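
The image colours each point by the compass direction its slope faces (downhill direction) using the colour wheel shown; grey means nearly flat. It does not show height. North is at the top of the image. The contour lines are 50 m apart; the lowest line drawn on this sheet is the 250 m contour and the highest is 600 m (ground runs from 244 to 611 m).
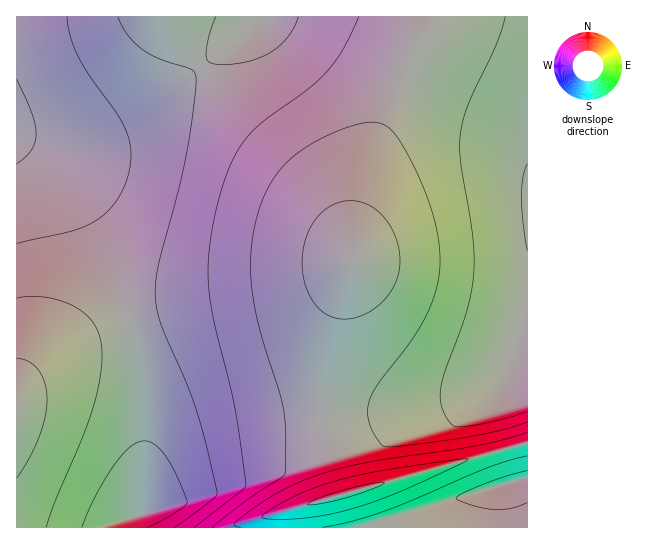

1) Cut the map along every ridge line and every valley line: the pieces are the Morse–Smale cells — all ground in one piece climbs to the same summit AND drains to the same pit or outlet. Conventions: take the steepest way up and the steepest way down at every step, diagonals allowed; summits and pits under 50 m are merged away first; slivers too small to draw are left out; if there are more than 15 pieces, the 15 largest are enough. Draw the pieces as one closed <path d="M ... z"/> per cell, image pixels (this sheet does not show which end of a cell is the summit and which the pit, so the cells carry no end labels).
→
<path d="M423 16l-161 0-69 57-36 27-36 23-23 10-24 7-21 1-36-6-1 6 25 16 20 21 14 19 26 50 28 72 41-11 95-13 41-10 21-8 26-15 2-43 8-40 18-53 38-84 5-19z"/><path d="M527 16l-103 1-5 25-14 27-29 70-17 56-6 39 0 31-17 46-11 48-2 27 0 27 2 4 76-5 56-11 33-14 17-17 12-27 9-30z"/><path d="M353 263l-26 14-30 11-32 7-95 13-42 11 8 26 8 50-1 102 2-16 10-22 10-10 20-10 54-14 85-8-1-31 5-43 8-32z"/><path d="M127 319l-32 12-34 18-19 14-25 27 0 138 96 0 1-4 7-4 20-6 3-41 0-78-8-50z"/><path d="M261 16l-244 0-1 118 23 6 23 1 24-4 21-8 30-16 29-20 67-52z"/><path d="M323 417l-52 4-48 7-38 11-16 8-14 12-6 10-5 18-3 27-20 6-7 4-1 3 168 1 1-16 58-17-11-36z"/><path d="M17 141l0 251 6-10 19-19 19-14 34-18 33-13-27-71-26-50-14-19-20-21z"/><path d="M527 313l-8 30-12 27-12 13-12 8-26 10-36 8-96 8-1 12 5 30 11 35 9-1 178-50z"/><path d="M527 443l-242 68-4 2 0 14 246 1z"/>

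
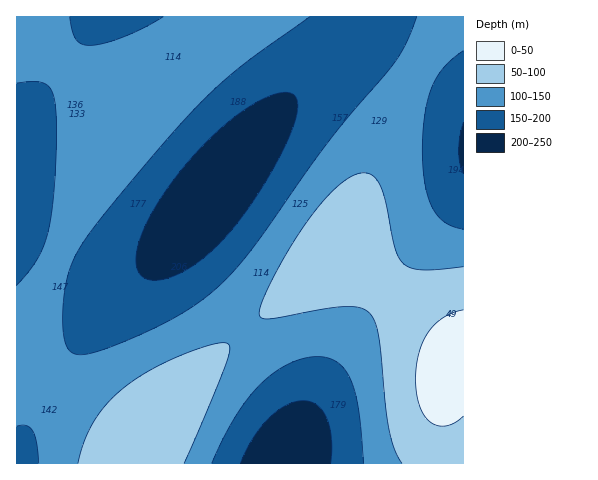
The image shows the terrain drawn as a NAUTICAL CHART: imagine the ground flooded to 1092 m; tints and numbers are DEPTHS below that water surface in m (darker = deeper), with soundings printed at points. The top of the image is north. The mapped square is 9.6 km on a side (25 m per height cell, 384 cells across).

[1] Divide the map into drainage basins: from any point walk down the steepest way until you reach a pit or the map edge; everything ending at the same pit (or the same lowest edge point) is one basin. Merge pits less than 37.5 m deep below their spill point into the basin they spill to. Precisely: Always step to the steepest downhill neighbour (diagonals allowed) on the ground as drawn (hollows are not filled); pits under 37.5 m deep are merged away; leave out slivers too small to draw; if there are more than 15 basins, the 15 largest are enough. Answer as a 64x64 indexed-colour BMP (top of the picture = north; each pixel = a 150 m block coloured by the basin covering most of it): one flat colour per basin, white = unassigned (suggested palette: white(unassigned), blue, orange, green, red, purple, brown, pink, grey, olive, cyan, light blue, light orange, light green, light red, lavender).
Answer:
<image width="64" height="64" href="data:image/bmp;base64,Qk12CAAAAAAAAHYAAAAoAAAAQAAAAEAAAAABAAQAAAAAAAAIAAATCwAAEwsAABAAAAAAAAAA////ALR3HwAOf/8ALKAsACgn1gC9Z5QAS1aMAMJ34wB/f38AIr28AM++FwDox64AeLv/AIrfmACWmP8A1bDFABEREREREREREiIiIiIiIiIiIiIiIiIiIiIiIiIiIiIiERERERERERESIiIiIiIiIiIiIiIiIiIiIiIiIiIiIiIREREREREREREiIiIiIiIiIiIiIiIiIiIiIiIiIiIiIhERERERERERESIiIiIiIiIiIiIiIiIiIiIiIiIiIiIiEREREREREREREiIiIiIiIiIiIiIiIiIiIiIiIiIiIiIRERERERERERERIiIiIiIiIiIiIiIiIiIiIiIiIiIiIhEREREREREREREiIiIiIiIiIiIiIiIiIiIiIiIiIiIiERERERERERERERIiIiIiIiIiIiIiIiIiIiIiIiIiIiIRERERERERERERESIiIiIiIiIiIiIiIiIiIiIiIiIiIhEREREREREREREREiIiIiIiIiIiIiIiIiIiIiIiIiIiERERERERERERERERIiIiIiIiIiIiIiIiIiIiIiIiIiIRERERERERERERERESIiIiIiIiIiIiIiIiIiIiIiIiIhEREREREREREREREREiIiIiIiIiIiIiIiIiIiIiIiIiERERERERERERERERERIiIiIiIiIiIiIiIiIiIiIiIiIRERERERERERERERERESIiIiIiIiIiIiIiIiIiIiIiIhEREREREREREREREREREiIiIiIiIiIiIiIiIiIiIiIjERERERERERERERERERERIiIiIiIiIiIiIiIiIiIiIjMRERERERERERERERERERESIiIiIiIiIiIiIiIiIiIiMxEREREREREREREREREREREiIiIiIiIiIiIiIiIiIiMzERERERERERERERERERERERIiIiIiIiIiIiIiIiIiMzNBERERERERERERERERERERESIiIiIiIiIiIiIiIiMzM0QRERERERERERERERERERERESIiIiIiIiIiIiIjMzMzRBEREREREREREREREREREREREiIiIiIiIiIiIjMzMzNEQRERERERERERERERERERERERIiIiIiIiIiIjMzMzM0RBERERERERERERERERERERERESIiIiIiIiIjMzMzMzREQREREREREREREREREREREREREiIiIiIiIzMzMzMzNERBERERERERERERERERERERERERIiIiIiIzMzMzMzM0REQRERERERERERERERERERERERERIiIiIzMzMzMzMzRERBERERERERERERERERERERERERESIiIzMzMzMzMzNEREQREREREREREREREREREREREREREiMzMzMzMzMzM0RERBERERERERERERERERERERERERERMzMzMzMzMzMzREREQREREREREREREREREREREREREREzMzMzMzMzMzNERERBERERERERERERERERERERERERERMzMzMzMzMzM0REREEREREREREREREREREREREREREREzMzMzMzMzMzRERERBERERERERERERERERERERERERERMzMzMzMzMzNEREREEREREREREREREREREREREREREREzMzMzMzMzM0RERERBERERERERERERERERERERERERERMzMzMzMzMzREREREEREREREREREREREREREREREREREzMzMzMzMzNERERERBERERERERERERERERERERERERETMzMzMzMzM0REREREEREREREREREREREREREREREREREzMzMzMzMzREREREQRERERERERERERERERERERERERETMzMzMzMzNEREREREEREREREREREREREREREREREREREzMzMzMzM0REREREQRERERERERERERERERERERERERETMzMzMzMzREREREREERERERERERERERERERERERERERMzMzMzMzNEREREREQRERERERERERERERERERERERERETMzMzMzM0REREREREERERERERERERERERERERERERERMzMzMzMzREREREREQRERERERERERERERERERERERERETMzMzMzNEREREREREERERERERERERERERERERERERERMzMzMzM0RERERERERBEREREREREREREREREREREREREzMzMzMzREREREREREERERERERERERERERERERERERERMzMzMzNERERERERERBEREREREREREREREREREREREREzMzMzM0RERERERERBERERERERERERERERERERERERERMzMzMzREREREREQREREREREREREREREREREREREREREzMzMzNEREREREQRERERERERERERERERERERERERERERMzMzM0REREREEREREREREREREREREREREREREREREREzMzMzREREREERERERERERERERERERERERERERERERERMzMzNEREREEREREREREREREREREREREREREREREREREzMzM0RERBERERERERERERERERERERERERERERERERERMzMzRERBERERERERERERERERERERERERERERERERERETMzNERBERERERERERERERERERERERERERERERERERERMzM0QRERERERERERERERERERERERERERERERERERERETMzQREREREREREREREREREREREREREREREREREREREREzMRERERERERERERERERERERERERERERERERERERERERMxERERERERERERERERERERERERERERERERERERERERET"/>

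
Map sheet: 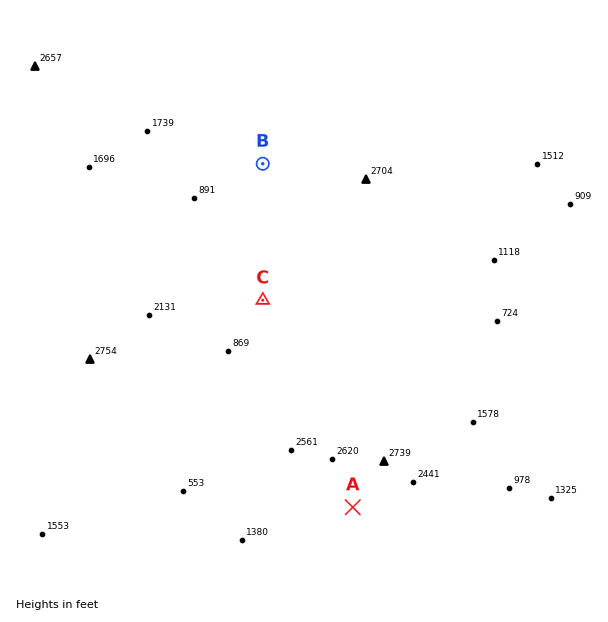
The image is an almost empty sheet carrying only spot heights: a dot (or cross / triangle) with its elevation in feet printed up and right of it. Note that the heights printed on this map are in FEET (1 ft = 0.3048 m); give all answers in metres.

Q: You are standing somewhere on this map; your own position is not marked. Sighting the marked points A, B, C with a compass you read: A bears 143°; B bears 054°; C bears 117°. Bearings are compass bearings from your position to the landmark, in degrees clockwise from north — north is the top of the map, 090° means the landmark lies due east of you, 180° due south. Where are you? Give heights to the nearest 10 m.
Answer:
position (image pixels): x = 153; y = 244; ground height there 490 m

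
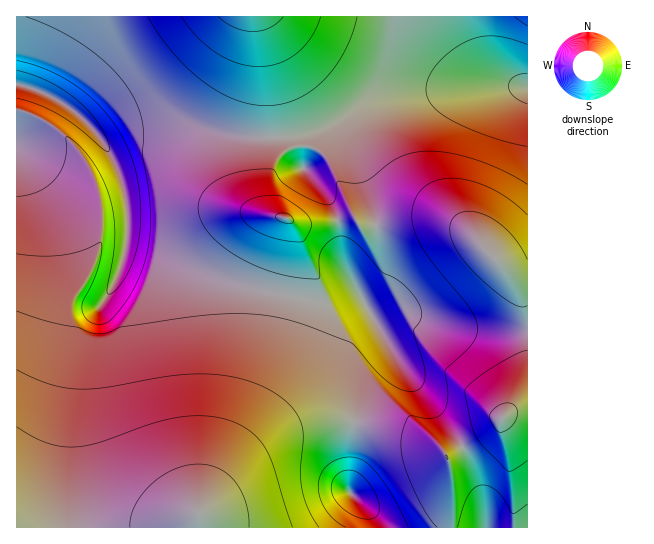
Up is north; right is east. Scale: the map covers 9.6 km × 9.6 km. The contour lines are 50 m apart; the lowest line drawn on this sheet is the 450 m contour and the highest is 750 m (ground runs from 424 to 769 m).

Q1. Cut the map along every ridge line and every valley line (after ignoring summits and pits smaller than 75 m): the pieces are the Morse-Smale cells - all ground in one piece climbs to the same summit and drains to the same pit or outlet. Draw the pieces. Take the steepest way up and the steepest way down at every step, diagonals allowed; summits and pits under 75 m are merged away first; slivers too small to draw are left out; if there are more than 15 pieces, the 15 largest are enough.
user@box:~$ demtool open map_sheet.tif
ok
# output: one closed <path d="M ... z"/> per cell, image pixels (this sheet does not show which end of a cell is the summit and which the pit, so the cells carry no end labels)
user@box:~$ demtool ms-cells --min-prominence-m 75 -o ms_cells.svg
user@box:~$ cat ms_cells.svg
<path d="M18 84l-2 1 0 442 182 1 1-15 34-43 33-29 16-9 21-8 14-3 38 1 6-59 19-16 4-6-1-7-20-36-6-6-8 1-20 10-23-3-81-19-40-13-31-15-27-6 1-29-3-23-10-33-14-23-26-27-17-12z"/><path d="M441 220l-32 0-33 6 1 32-20 19-1 10 24 42 4 12-5 8-18 14-6 59 46 11 28 4 11 9 9 16 3 13 1 53 74 0 1-247-11-2-7-4-43-44-12-7z"/><path d="M185 124l-35 0-19 3-24 13-6 1 14 21 10 33 3 23-1 29 27 6 31 15 40 13 81 19 23 3 20-10 10 0-16-32-3-31-3-10-16 4-26 0-6-5-10-2-6-4-4-20 2-22 2-8 0-26-38-1z"/><path d="M257 16l-240 0-1 67 19 6 23 11 17 12 27 28 5 0 20-12 23-4 35 0 50 12 38 1 0-16-4-46-8-46z"/><path d="M526 87l-39 0-74 5-27 5-19 10-11 15-3 21 4 20 15 42 4 20 6 0 27-5 32 0 14 4 19 12 36 39 11 5 6 0 1-191z"/><path d="M470 16l-212 0 11 59 4 62 25-1 25-7 16-8 23-16 29-10 51-6 79-2-19-8-17-17-12-25z"/><path d="M349 421l-32 0-14 3-21 8-16 9-33 29-34 43 0 14 178 1-4-13-24-24-1-4 1-38 4-18 0-8z"/><path d="M358 423l-5 0-4 26-1 38 1 4 24 24 4 12 74 1 2-13-1-40-3-13-9-16-11-9-28-4z"/><path d="M385 97l-15 4-31 20-24 11-6 6-5 24 0 7 25 30 8 20 16-3 8 11 12 0 3-2 0-3-19-59-4-30 8-20 10-9z"/><path d="M314 132l-16 4-25 2 0 25-4 20 2 23 6 10 12 3 6 5 26 0 16-5-8-20-25-30 5-31z"/><path d="M527 16l-56 1 2 20 12 25 17 17 20 8 6-1z"/><path d="M353 216l-16 5 6 40 12 26 2-10 20-19 0-27-2-6-14 2z"/>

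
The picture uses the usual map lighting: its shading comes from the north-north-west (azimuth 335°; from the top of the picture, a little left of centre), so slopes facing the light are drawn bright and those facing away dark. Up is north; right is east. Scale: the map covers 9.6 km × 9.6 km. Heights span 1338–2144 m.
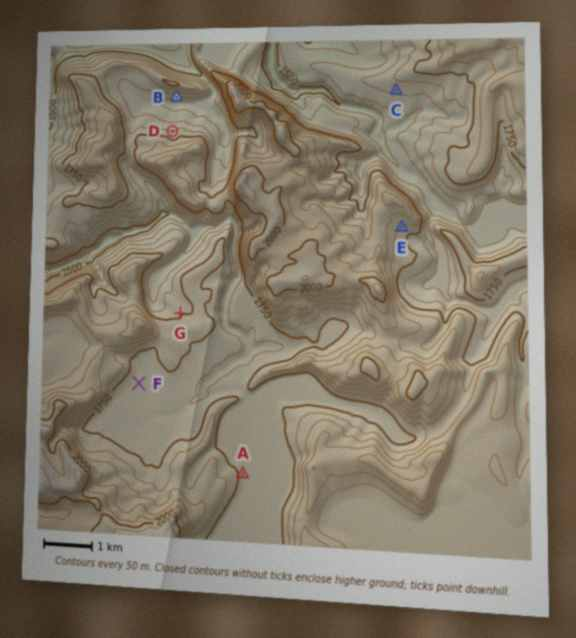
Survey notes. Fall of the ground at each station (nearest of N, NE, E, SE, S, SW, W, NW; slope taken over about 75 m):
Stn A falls E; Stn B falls S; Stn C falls S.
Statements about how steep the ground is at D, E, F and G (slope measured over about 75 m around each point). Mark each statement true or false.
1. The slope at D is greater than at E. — true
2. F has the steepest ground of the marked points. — false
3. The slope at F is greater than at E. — false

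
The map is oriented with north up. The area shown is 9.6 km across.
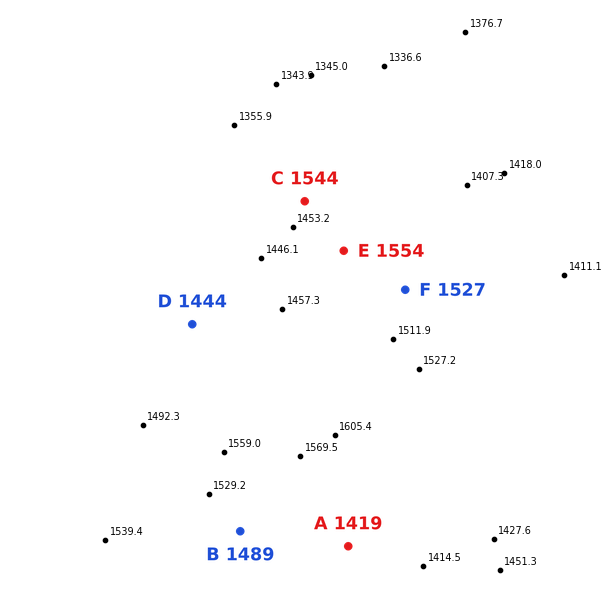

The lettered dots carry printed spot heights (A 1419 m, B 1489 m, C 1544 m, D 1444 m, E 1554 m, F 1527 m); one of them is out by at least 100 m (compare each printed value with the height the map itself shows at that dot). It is C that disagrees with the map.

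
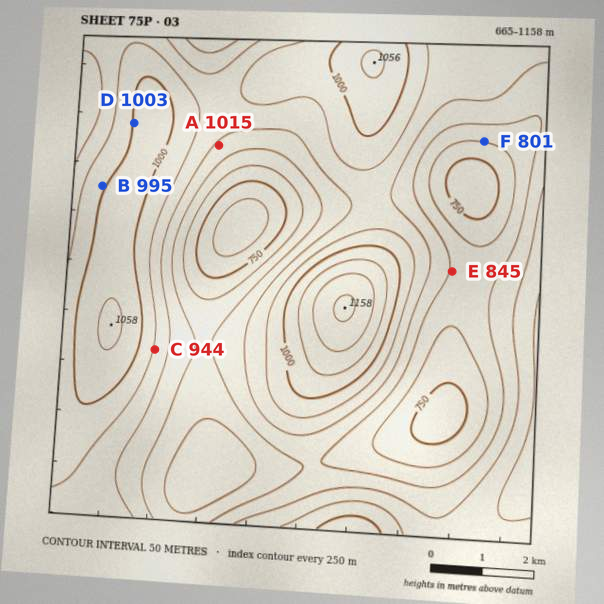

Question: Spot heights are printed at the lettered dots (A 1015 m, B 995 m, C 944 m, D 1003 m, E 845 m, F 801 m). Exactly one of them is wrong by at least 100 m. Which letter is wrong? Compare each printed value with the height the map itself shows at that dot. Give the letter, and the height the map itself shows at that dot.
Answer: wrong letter A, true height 890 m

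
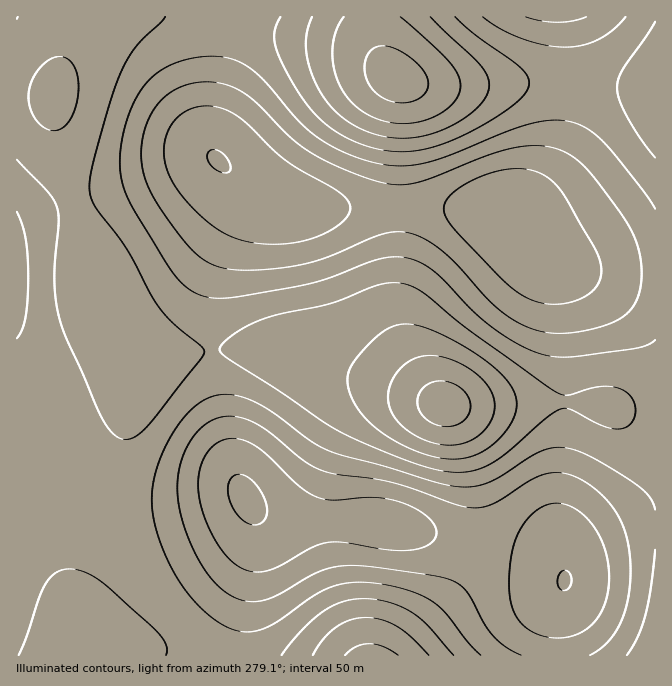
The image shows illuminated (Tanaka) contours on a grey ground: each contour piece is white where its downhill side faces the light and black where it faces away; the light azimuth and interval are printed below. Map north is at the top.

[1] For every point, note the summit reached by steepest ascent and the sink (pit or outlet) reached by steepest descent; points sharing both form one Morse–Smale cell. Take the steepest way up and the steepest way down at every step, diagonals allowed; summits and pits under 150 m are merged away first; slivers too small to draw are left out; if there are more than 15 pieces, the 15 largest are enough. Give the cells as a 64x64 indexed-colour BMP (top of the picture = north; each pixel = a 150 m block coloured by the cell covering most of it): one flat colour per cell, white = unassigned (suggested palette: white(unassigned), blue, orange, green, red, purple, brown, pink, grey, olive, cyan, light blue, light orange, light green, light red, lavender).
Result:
<image width="64" height="64" href="data:image/bmp;base64,Qk12CAAAAAAAAHYAAAAoAAAAQAAAAEAAAAABAAQAAAAAAAAIAAATCwAAEwsAABAAAAAAAAAA////ALR3HwAOf/8ALKAsACgn1gC9Z5QAS1aMAMJ34wB/f38AIr28AM++FwDox64AeLv/AIrfmACWmP8A1bDFABERERERERERERERERERERERERERERERERERERERERERERERERERERERERERERERERERERERERERERERERERERERERERERERERERERERERERERERERERERERERERERERERERERERERERERERERERERERERERERERERERERERERERERERERERERERERERERERERERERERERERERERERERERERERERERERERERERERERERERERERERERERERERERERERERERERERERERERERERERERERERERERERERERERERERERERERERERERERERERERERERERERERERERERERERERERERERERERERERERERERERERERERERERERERERERERERERERERERERERERERERERERERERERERERERERERERERERERERERERERERERERERERERERERERERERERERERERERERERERERERERERERERERERERERERERERERERERERERERERERERERERERERERERERERERERERERERERERERERERERERERERERERERERERERERERERERERERERERERERERERERERERERERERERERERERERERERERERERERERERERERERERERERERERERERERERERERERERERERERERERERERERERERERERERERERERERERERERERERERERERERERERERERERERERERERERERERERERERERERERERERERERERERERERERERERERERERERERERERERERERERERERERERERERERERERERERERERERERERERERERERERERERERERERERERERERERERERERERERERERERERERERERERERERERERERERERERERERERERERERERERERERERERERERERERERERERERERERERERERERERERERERERERERERERERERERERERERERERERERERERERERERERERERERERERERERERERERERERERERERERERERERERERERERERERERERERERERERERERERERERERERERERERERERIiIiIiIREiIiIiIREREREREREREREREREREREREREiIiIiIiIiIiIiIiIhERERERERERERERERERERERESIiIiIiIiIiIiIiIiIiERERERERERERERERERERERIiIiIiIiIiIiIiIiIiIiIREREREREREREREREREREiIiIiIiIiIiIiIiIiIiIiIhEREREREiIiIiERERESIiIiIiIiIiIiIiIiIiIiIiIiERERERESIiIiIiIiIiIiIiIiIiIiIiIiIiIiIiIiIiIRERERESIiIiIiIiIiIiIiIiIiIiIiIiIiIiIiIiIiIhERERERIiIiIiIiIiIiIiIiIiIiIiIiIiIiIiIiIiIiERERERIiIiIiIiIiIiIiIiIiIiIiIiIiIiIiIiIiIiIREREREiIiIiIiIiIiIiIiIiIiIiIiIiIiIiIiIiIiIhEREREiIiIiIiIiIiIiIiIiIiIiIiIiIiIiIiIiIiIiERERESIiIiIiIiIiIiIiIiIiIiIiIiIiIiIiIiIiIiIRERERIiIiIiIiIiIiIiIiIiIiIiIiIiIiIiIiIzMzMxEREREiIiIiIiIiIiIiIiIiIiIiIiIiIiIiIzMzMzMzEREREiIiIiIiIiIiIiIiIiIiIiIiIiIiIiIzMzMzMzMRERESIiIiIiIiIiIiIiIiIiIiIiIiIiIiIzMzMzMzMxERERIiIiIiIiIiIiIiIiIiIiIiIiIiIiIzMzMzMzMzERERIiIiIiIiIiIiIiIiIiIiIiIiIiIiIjMzMzMzMzMREREiIiIiIiIiIiIiIiIiIiIiIiIiIiMzMzMzMzMzMxERESIiIiIiIiIiIiIzMzMzMzMzMzMzMzMzMzMzMzMzERESIiIiIiIiIiIiMzMzMzMzMzMzMzMzMzMzMzMzMzMRERIiIiIiIiIiIiMzMzMzMzMzMzMzMzMzMzMzMzMzMxEREiIiIiIiIiIjMzMzMzMzMzMzMzMzMzMzMzMzMzMzERESIiIiIiIiIjMzMzMzMzMzMzMzMzMzMzMzMzMzMzMRESIiIiIiIiIiMzMzMzMzMzMzMzMzMzMzMzMzMzMzMxERIiIiIiIiIiIzMzMzMzMzMzMzMzMzMzMzMzMzMzMzEREiIiIiIiIiIjMzMzMzMzMzMzMzMzMzMzMzMzMzMzMRESIiIiIiIiIiMzMzMzMzMzMzMzMzMzMzMzMzMzMzMxERIiIiIiIiIiIzMzMzMzMzMzMzMzMzMzMzMzMzMzMzEREiIiIiIiIiIjMzMzMzMzMzMzMzMzMzMzMzMzMzMzMRESIiIiIiIiIiMzMzMzMzMzMzMzMzMzMzMzMzMzMzMxERIiIiIiIiIiIjMzMzMzMzMzMzMzMzMzMzMzMzMzMzEREiIiIiIiIiIiMzMzMzMzMzMzMzMzMzMzMzMzMzMzMRERIiIiIiIiIiIzMzMzMzMzMzMzMzMzMzMzMzMzMzMxEREiIiIiIiIiIjMzMzMzMzMzMzMzMzMzMzMzMzMzMzERESIiIiIiIiIiMzMzMzMzMzMzMzMzMzMzMzMzMzMzMRERIiIiIiIiIiIjMzMzMzMzMzMzMzMzMzMzMzMzMzMxEREiIiIiIiIiIiMzMzMzMzMzMzMzMzMzMzMzMzMzMz"/>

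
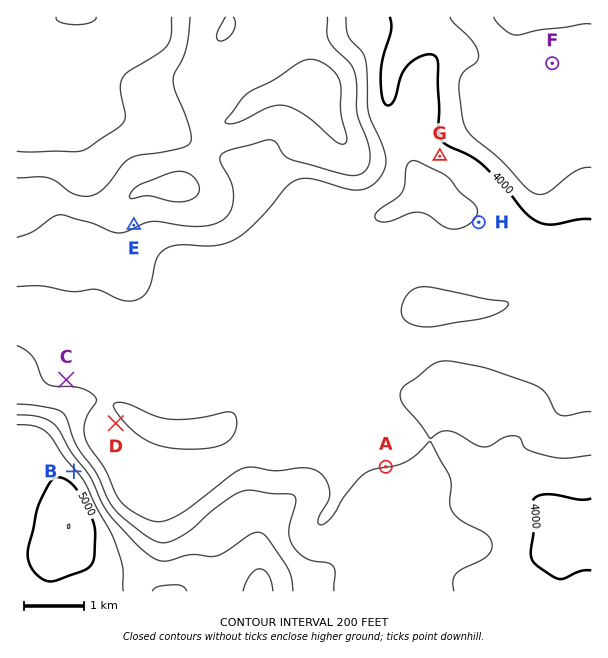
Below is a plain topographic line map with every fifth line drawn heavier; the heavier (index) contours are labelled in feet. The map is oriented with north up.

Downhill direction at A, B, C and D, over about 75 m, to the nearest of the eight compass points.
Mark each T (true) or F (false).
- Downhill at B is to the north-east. T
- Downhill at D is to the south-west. T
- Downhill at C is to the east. F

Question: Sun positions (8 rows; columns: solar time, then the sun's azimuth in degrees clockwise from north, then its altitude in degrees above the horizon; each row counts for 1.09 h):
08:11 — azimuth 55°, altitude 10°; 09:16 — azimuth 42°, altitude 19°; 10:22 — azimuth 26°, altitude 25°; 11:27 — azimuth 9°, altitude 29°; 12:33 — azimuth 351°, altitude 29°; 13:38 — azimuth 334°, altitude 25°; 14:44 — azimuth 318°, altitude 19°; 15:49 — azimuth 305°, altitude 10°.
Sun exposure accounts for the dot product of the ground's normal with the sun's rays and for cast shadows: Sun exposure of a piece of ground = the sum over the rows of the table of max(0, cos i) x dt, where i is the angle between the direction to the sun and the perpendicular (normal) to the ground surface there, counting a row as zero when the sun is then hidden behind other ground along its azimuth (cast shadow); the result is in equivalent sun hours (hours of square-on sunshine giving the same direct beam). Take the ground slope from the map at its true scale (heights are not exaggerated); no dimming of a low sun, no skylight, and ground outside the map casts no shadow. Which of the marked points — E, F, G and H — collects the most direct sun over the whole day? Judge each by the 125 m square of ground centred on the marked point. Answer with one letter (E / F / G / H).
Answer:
G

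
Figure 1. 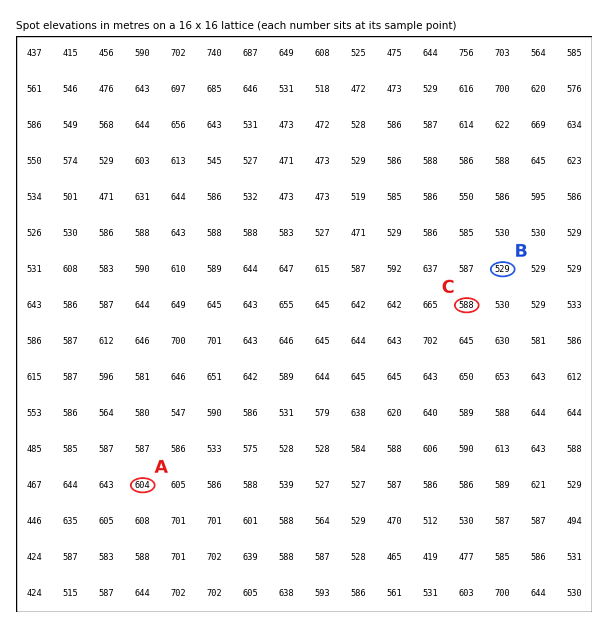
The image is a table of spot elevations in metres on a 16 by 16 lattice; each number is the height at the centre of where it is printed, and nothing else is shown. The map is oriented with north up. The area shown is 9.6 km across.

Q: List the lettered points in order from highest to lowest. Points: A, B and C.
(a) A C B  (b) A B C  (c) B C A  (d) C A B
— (a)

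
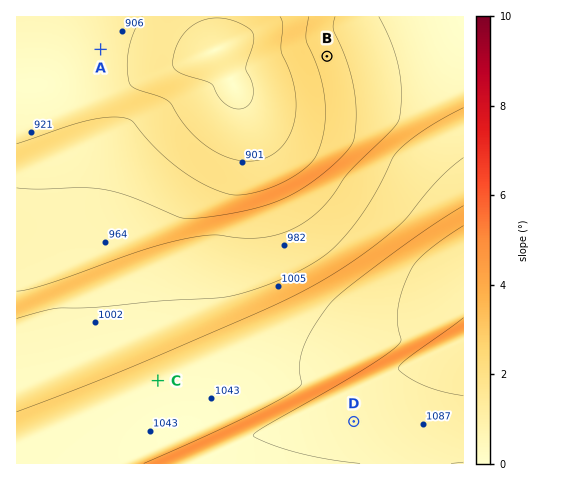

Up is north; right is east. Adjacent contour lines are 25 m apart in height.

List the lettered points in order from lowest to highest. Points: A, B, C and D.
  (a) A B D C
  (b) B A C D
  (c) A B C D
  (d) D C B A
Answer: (c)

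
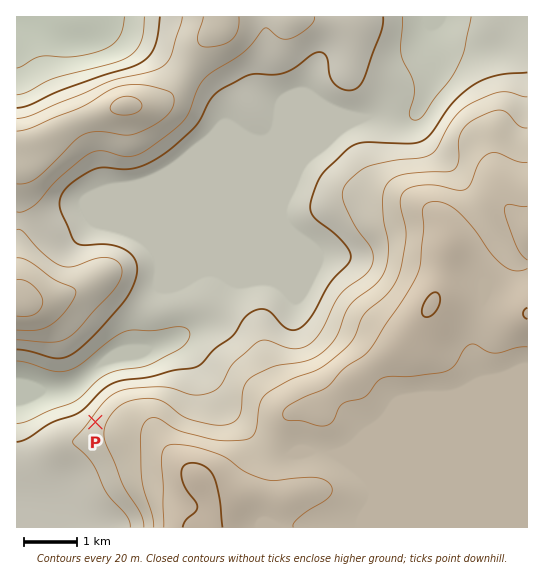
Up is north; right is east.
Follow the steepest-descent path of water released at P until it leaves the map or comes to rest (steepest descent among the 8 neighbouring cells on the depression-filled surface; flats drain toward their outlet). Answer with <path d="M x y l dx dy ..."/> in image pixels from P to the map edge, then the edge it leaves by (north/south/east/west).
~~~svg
<path d="M95 422l-32-32-46 0"/>
exit: west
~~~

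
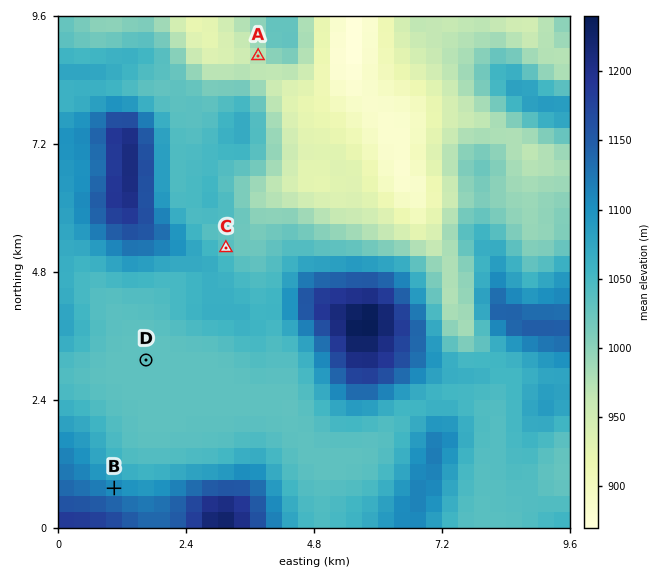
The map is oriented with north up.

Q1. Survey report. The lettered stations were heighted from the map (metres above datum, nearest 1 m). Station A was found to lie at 972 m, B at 1106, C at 1036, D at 1032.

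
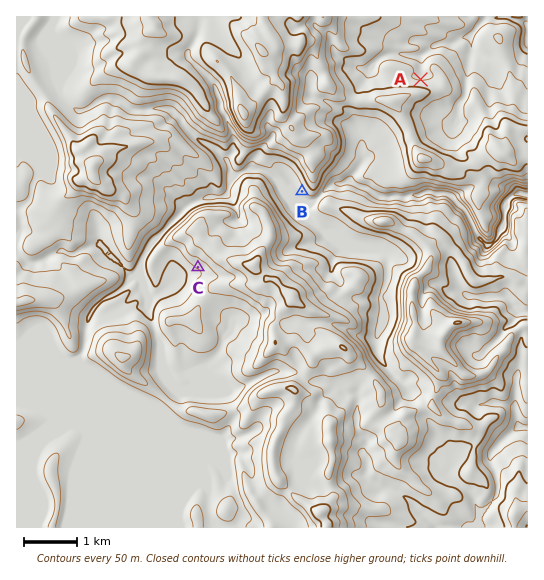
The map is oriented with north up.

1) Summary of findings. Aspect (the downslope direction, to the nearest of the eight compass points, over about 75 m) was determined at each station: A N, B SW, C SW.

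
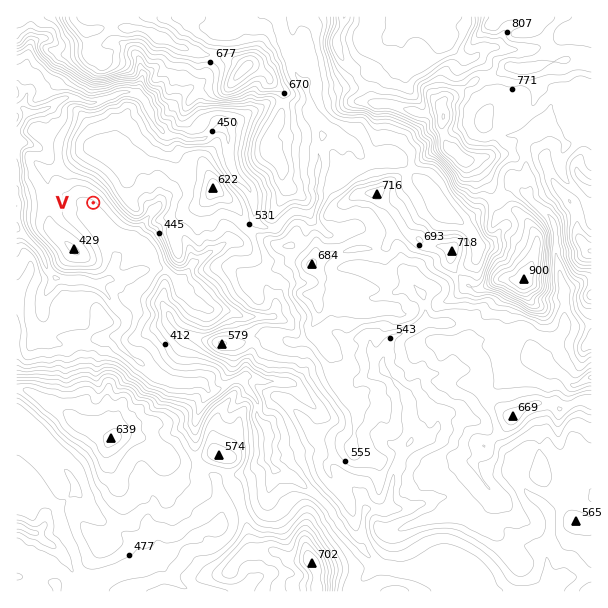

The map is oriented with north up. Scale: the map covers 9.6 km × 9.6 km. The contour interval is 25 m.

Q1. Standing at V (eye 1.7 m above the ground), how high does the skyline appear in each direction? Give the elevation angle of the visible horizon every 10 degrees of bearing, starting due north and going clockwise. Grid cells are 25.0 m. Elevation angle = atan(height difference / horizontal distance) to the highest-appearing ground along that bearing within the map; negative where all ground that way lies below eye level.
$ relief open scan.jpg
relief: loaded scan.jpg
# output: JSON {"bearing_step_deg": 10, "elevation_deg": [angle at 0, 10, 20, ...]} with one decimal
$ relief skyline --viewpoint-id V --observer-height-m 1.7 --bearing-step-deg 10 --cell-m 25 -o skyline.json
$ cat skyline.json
{"bearing_step_deg": 10, "elevation_deg": [14.1, 15.3, 16.4, 17.5, 18.3, 19.0, 19.5, 19.2, 18.1, 16.3, 13.5, 8.9, 6.1, 3.3, 3.7, 2.7, 2.6, 3.8, 4.1, 4.6, 5.5, 5.7, 5.5, 5.0, 4.4, 4.0, 3.9, 4.1, 4.0, 3.8, 4.0, 4.9, 5.9, 8.0, 10.5, 12.6]}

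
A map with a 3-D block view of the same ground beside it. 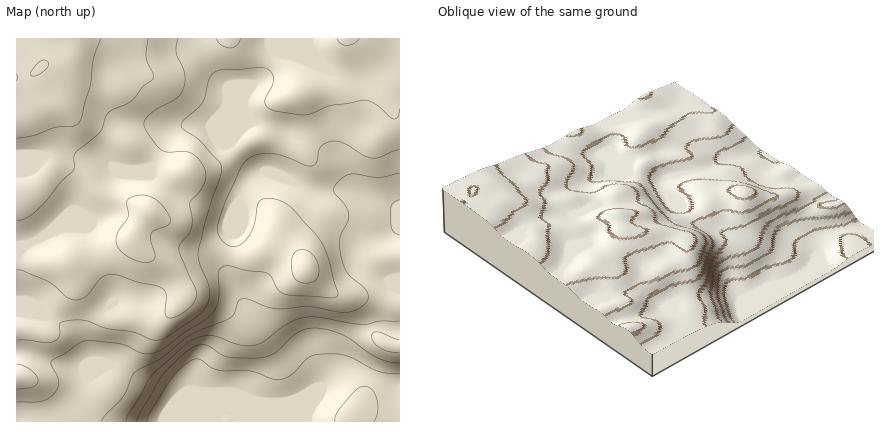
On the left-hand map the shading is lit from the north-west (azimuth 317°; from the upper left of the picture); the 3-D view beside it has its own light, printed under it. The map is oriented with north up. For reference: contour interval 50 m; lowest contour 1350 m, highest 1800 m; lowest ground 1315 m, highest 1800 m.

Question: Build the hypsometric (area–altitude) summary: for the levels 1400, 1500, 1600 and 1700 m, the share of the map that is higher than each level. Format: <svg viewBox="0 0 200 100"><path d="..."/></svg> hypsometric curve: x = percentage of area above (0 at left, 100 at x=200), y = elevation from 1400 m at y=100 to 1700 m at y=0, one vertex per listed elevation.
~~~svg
<svg viewBox="0 0 200 100"><path d="M175 100l-22-33-61-34-68-33"/></svg>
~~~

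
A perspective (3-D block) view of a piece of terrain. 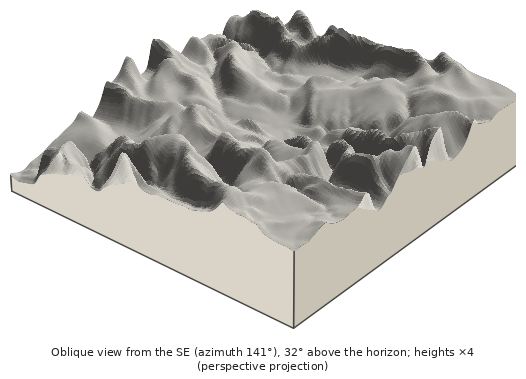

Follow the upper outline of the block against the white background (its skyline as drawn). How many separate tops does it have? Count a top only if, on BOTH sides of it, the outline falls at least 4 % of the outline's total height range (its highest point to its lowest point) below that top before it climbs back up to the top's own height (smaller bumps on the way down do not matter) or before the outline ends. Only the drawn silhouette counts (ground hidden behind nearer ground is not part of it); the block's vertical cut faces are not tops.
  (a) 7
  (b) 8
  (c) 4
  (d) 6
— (d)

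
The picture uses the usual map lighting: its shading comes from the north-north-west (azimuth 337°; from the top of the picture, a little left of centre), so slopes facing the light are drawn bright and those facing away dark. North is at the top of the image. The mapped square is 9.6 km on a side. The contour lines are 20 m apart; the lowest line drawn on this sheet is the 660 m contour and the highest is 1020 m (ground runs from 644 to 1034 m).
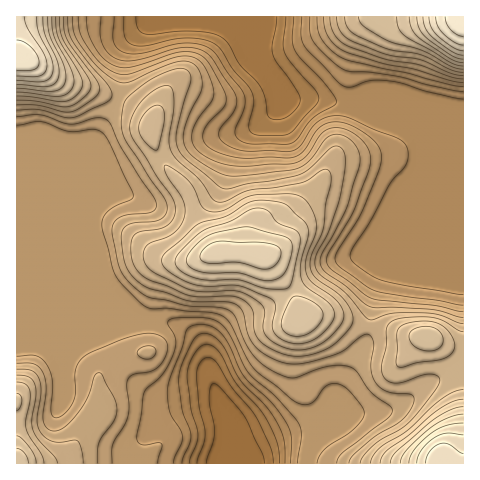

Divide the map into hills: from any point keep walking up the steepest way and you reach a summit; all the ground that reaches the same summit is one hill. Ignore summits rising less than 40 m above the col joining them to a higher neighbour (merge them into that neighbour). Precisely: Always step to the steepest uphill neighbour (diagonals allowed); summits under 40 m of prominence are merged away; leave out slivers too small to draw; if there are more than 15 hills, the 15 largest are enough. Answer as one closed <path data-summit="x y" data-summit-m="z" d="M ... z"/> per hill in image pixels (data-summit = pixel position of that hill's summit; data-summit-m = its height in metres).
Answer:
<path data-summit="260 255" data-summit-m="949" d="M259 16l-98 0-10 5-17 17-8 12-7 49-25 44 0 61-4 19 10 32 4 18 9 15 30 32 32 4 14 7 11 11 6 13 10 37 15 31 2 10-1 31 6-1 4-9 25-14 30-11 32-7 9-10 0-16 2-7 25-43 10-52 13-36 34-79 2-22 0-16-10-27-23-9-45 0-26-6-35-1-29-38 0-18 4-10z"/><path data-summit="17 57" data-summit-m="1020" d="M160 16l-144 1 1 303 125 0-35-40-16-49-1-10 4-17 0-61 25-44 7-49 8-12 17-17z"/><path data-summit="17 463" data-summit-m="914" d="M150 320l-134 1 1 143 215-1 0-36-16-35-13-46-8-10-14-10-15-4z"/><path data-summit="428 337" data-summit-m="896" d="M425 143l-2 32-39 95-12 38-7 38-25 43-2 7 0 16-4 5 10-3 39-2 13-4 32-24 12-6 24-7 0-210-19 0z"/><path data-summit="463 17" data-summit-m="1034" d="M463 16l-203 0 0 16-4 10 0 18 17 20 7 12 7 7 33 0 26 6 74 0 43 11z"/><path data-summit="441 463" data-summit-m="996" d="M463 372l-19 4-16 8-32 24-13 4-39 2-8 2-10 7-29 6-21 7-34 18-4 9 225 1z"/>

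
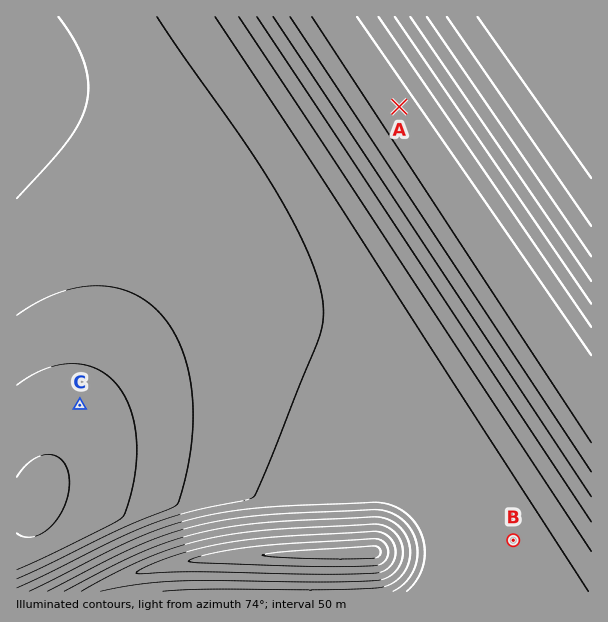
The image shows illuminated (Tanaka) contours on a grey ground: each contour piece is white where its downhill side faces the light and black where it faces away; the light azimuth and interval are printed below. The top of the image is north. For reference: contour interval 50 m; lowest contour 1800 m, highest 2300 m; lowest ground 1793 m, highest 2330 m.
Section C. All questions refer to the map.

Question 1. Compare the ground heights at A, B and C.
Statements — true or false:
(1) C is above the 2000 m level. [false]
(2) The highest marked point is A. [true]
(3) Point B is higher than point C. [true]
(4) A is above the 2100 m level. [true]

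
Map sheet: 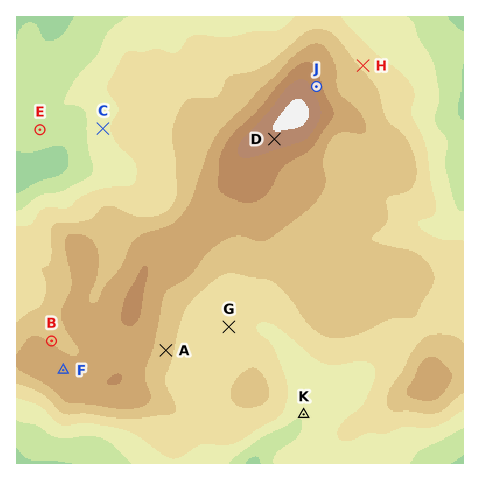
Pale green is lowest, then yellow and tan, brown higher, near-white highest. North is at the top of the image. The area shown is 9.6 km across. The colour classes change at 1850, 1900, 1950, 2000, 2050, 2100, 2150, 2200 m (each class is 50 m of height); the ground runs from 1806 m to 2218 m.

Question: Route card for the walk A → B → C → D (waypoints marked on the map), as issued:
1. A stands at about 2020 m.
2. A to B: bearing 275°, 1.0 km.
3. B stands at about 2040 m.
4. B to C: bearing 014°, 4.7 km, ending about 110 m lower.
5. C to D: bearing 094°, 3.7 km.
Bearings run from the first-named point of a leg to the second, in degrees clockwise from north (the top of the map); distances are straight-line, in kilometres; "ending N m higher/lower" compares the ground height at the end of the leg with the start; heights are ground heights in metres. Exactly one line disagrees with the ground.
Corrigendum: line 2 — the distance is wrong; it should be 2.5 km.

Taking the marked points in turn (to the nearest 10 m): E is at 1890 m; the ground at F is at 2090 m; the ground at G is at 1970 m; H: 1990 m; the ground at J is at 2130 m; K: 1910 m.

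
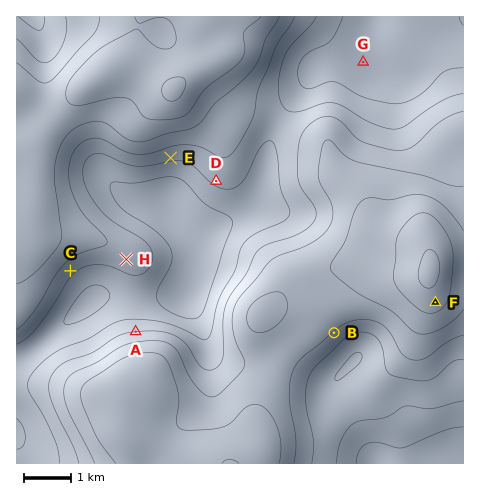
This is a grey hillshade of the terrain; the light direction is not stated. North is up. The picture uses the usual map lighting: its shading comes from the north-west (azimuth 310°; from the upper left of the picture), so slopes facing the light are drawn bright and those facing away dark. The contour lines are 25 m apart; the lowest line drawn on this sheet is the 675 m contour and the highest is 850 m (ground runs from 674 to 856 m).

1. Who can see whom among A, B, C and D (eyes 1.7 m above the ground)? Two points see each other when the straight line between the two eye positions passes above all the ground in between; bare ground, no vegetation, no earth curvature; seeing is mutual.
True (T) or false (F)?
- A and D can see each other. T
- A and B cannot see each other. T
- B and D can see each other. F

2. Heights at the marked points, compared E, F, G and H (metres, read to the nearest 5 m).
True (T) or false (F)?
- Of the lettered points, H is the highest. F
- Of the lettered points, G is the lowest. T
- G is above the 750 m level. F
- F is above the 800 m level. T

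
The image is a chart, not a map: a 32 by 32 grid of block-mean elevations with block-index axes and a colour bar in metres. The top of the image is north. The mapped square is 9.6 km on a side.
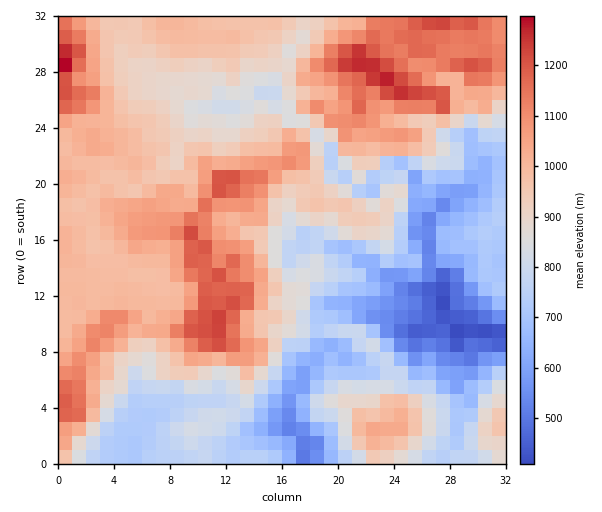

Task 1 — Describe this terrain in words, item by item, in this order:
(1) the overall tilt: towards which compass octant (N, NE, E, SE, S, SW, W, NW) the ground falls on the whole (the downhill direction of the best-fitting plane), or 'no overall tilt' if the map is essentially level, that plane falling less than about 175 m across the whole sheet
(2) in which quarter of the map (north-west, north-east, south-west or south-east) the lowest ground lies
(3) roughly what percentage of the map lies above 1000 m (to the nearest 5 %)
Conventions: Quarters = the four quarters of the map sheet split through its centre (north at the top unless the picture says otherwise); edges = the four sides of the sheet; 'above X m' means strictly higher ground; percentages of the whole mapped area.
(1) The general tilt is down to the south-east (the land rises towards the north-west).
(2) Look to the south-east quarter for the lowest ground.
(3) About 30 % of the map lies above 1000 m.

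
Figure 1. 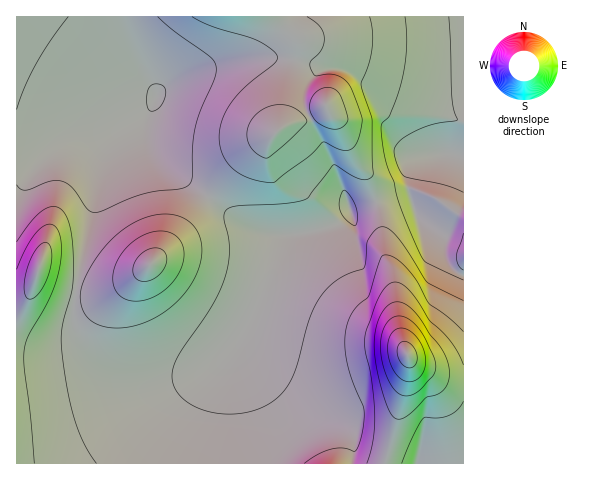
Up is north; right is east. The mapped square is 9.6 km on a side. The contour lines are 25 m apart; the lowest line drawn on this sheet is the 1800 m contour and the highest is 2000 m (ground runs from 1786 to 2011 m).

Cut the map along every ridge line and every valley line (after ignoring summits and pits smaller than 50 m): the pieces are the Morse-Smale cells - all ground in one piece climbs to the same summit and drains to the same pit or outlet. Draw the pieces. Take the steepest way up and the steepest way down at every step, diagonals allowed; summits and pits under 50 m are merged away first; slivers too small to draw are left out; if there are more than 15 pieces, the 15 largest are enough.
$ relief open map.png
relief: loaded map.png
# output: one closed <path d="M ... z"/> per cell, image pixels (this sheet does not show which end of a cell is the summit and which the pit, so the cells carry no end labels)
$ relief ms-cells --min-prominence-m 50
<path d="M463 16l-337 0 1 15 6 17 24 46-10 28 1 19 8 14 11 11 68 52 22 13 13 3 28 0 37-9 11-7 7-10 56-15 4-22 10-13 12-4 18 0 11 3z"/><path d="M453 154l-18 0-12 4-10 13-4 12 1 11-5-1-52 15-7 10-11 7-19 6-24 3-5 4-28 71-19 37-6 18-1 29 4 71 227-1 0-305z"/><path d="M147 113l-38 17-41 10-27 10-25 2 1 312 220-1-4-87 4-21 6-17-20 21-24 14-25 7-20 1-30-7-20-12-20-20-8-15-2-28 3-14 27-119 8-18 7-9 24-19z"/><path d="M148 113l-29 26-7 9-8 18-27 119-3 37 7 17 9 10 25 21 29 10 20 1 35-8 19-11 19-15 10-14 12-24 27-68 5-6-21-1-25-9-78-59-11-11-8-14-1-19z"/><path d="M125 16l-109 1 1 134 24-1 27-10 41-10 21-8 20-12 7-16-24-46-6-17z"/>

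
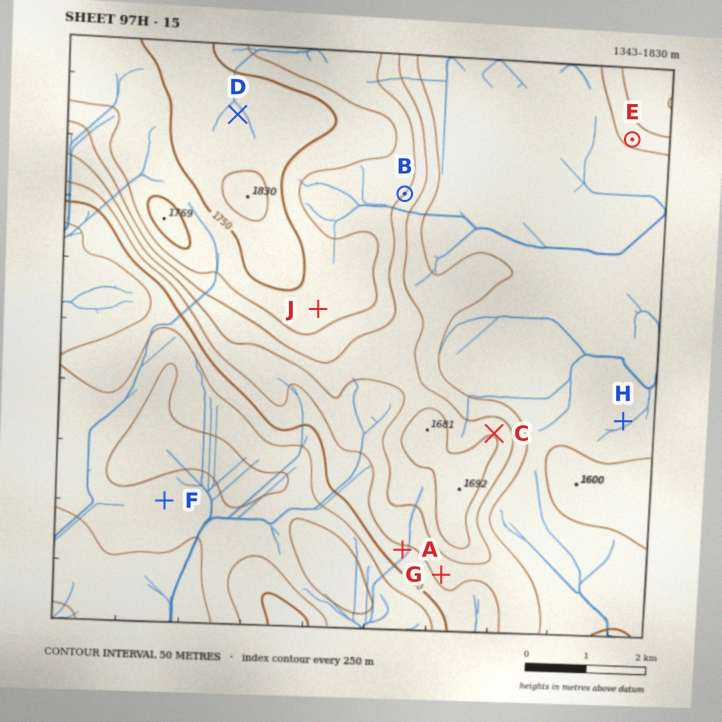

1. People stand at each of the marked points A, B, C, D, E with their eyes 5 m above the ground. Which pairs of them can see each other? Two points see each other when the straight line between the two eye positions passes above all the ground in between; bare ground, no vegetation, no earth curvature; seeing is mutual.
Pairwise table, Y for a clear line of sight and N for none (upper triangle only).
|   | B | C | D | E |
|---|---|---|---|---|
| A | N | N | N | N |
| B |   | Y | N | Y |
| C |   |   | N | Y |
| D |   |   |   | N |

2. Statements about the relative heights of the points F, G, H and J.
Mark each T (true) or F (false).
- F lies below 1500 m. T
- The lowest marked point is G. F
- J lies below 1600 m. F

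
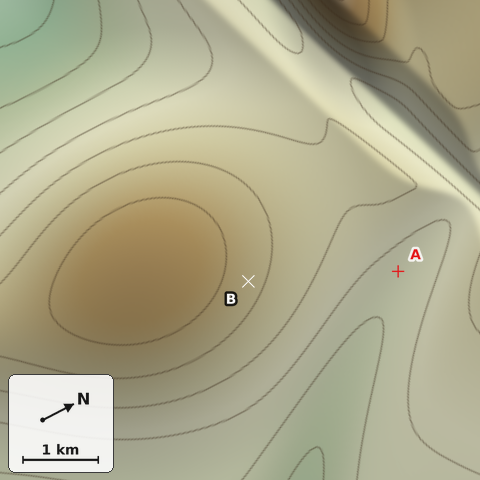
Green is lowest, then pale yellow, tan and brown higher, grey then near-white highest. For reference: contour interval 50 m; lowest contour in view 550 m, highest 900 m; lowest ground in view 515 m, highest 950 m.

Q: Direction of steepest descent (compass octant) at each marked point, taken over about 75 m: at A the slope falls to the E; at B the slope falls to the NE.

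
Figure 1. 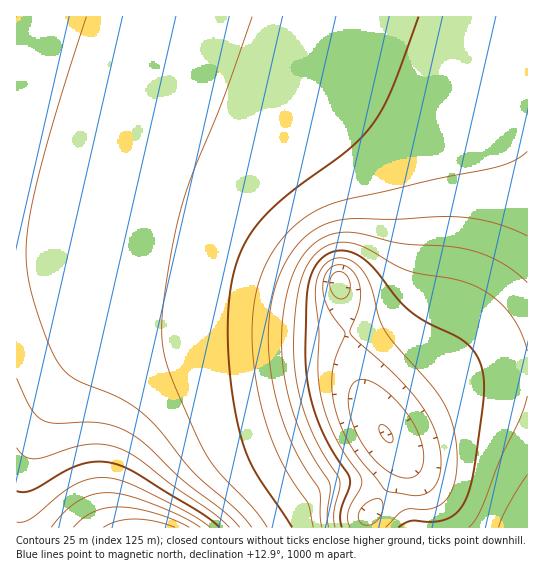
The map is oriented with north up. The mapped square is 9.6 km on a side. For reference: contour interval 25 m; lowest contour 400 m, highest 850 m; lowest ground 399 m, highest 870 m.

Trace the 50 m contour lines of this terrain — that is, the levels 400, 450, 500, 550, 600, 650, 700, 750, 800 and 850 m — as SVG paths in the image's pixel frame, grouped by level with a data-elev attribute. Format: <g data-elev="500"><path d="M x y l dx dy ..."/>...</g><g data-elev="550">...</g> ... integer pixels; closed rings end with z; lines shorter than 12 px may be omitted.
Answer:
<g data-elev="400"><path d="M389 443l-5-4-4-5-1-7 2-2 5 1 6 8 1 7-2 2z"/></g><g data-elev="450"><path d="M365 525l-4-2-2-4 0-5 2-5 9-8 7-2 4 0 2 8-4 11-6 6z"/><path d="M411 495l-22-3-4-2-32-40-9-16-7-17-4-22-1-20 3-17 10-25-17-26-4-10-1-10 1-8 2-6 4-5 5-3 8 0 7 4 6 8 4 9 0 17-10 26 0 5 40 36 21 22 16 22 10 21 4 26-1 10-2 10-4 6-7 6-7 2z"/></g><g data-elev="500"><path d="M342 527l-2-8 1-8 8-24 1-8-2-5-20-31-12-28-8-30-3-32 2-55 4-23 5-10 7-8 8-5 10-2 13 3 14 9 10 11 21 28 15 13 15 9 28 14 10 6 10 12 6 16 1 26-8 60-5 28-7 18-7 10-11 6-13 3-22-1-13 6"/></g><g data-elev="550"><path d="M329 527l-2-13 3-23 0-8-20-32-13-28-10-32-5-32 0-32 4-30 8-26 11-18 10-10 12-7 14-4 14 1 46 10 49 4 24 4 28 12 25 20"/><path d="M527 474l-20 33-8 20"/></g><g data-elev="600"><path d="M313 527l-5-24-21-32-15-30-9-30-7-32-4-36 1-33 6-28 11-25 11-16 13-15 15-11 17-9 20-6 84-20 67-13 17-6 13-10"/></g><g data-elev="650"><path d="M267 527l-15-20-35-37-13-20-34-77-6-20-2-20 1-24 5-35 7-39 7-30 11-34 32-76 27-78"/></g><g data-elev="700"><path d="M240 527l-17-16-43-33-35-34-18-12-13-6-13-3-15-1-31 1-8-1-6-3-11-12-13-29"/></g><g data-elev="750"><path d="M220 527l-19-14-64-40-15-7-13-4-14 0-14 2-16 7-32 19-8 2-8-1"/></g><g data-elev="800"><path d="M200 527l-19-11-32-14-24-7-18-2-14 2-15 6-13 11-14 15"/></g><g data-elev="850"><path d="M175 527l-21-6-20-2-16 2-15 6"/></g>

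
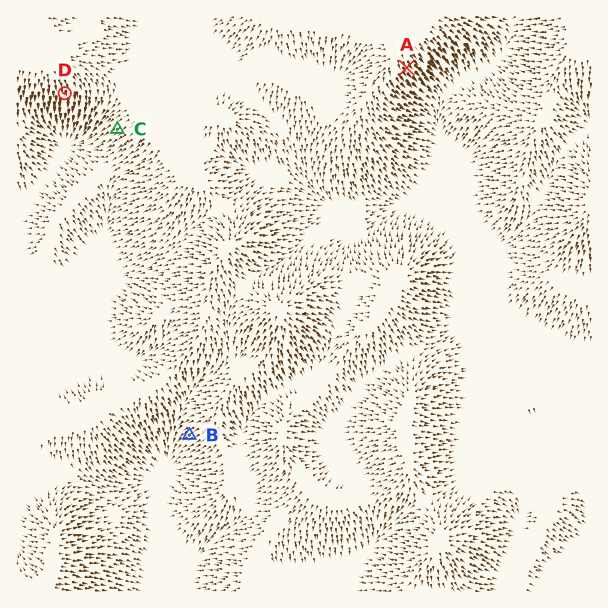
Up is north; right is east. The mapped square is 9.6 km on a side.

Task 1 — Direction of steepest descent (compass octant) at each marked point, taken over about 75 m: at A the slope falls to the SE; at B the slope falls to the SW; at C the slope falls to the SW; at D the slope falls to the S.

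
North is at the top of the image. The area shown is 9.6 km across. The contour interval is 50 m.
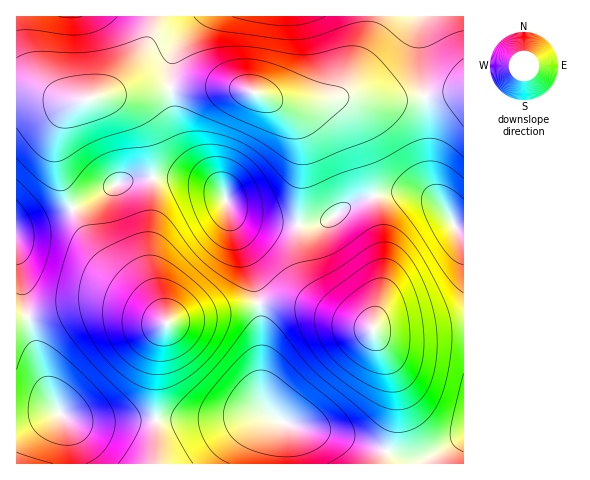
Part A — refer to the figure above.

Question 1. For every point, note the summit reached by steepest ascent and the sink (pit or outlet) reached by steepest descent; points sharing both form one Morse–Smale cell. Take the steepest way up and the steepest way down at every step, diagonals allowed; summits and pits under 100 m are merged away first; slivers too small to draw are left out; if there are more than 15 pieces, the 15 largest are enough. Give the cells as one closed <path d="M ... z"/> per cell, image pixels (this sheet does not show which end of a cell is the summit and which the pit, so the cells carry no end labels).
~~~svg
<path d="M463 16l-446 0-1 74 22 2 30 9 12 0 18-5 61-6 70-3 20 4 30 11 13 3 22-1 26-6 60 2 59-7 5-2z"/><path d="M73 210l-57 19 0 234 138 1 2-5 0-92 4-25 7-20-34-35-32-29-16-23z"/><path d="M229 87l-41 0-73 7-28 5-16 7-12 19-3 16 2 28 13 38 3 1 48-26 18-4 41 0 19 4 15 6 10 8 6 14 15 8 27 6 25 1 4-78-5-20-9-14-16-12-23-10z"/><path d="M258 303l-91 20-7 19-4 25-1 96 227 1 4-10-3-4-43-14-48-10-16-8-7-5-5-7-3-16 0-71z"/><path d="M407 192l-22 1-16 4-20 8-23 16-15 4-12 0-1 18 6 29 10 16 13 14 49 29 33 1 54-4 1-97-9-4-7-13-10-11-10-6z"/><path d="M463 92l-63 8-60-2-35 7-21-1-15-5 19 14 7 10 6 15 1 31-4 55 13 1 15-4 23-16 20-8 16-4 22-1 21 5 10 6 10 11 7 13 8 4z"/><path d="M181 178l-41 0-18 4-50 27 13 26 16 23 32 29 34 36 90-19 2-4-7-29-18-42-9-33-15-11z"/><path d="M290 302l-31 2 2 15 0 71 5 19 5 6 14 8 55 13 46 15 8-27 1-35-7-27-15-33-67-24z"/><path d="M463 328l-54 4-36-2 15 32 7 27 0 25-7 38 19 6 18 0 39-23z"/><path d="M29 91l-13 0 1 137 25-7 30-12-14-40-2-28 2-12 7-16 6-7 8-4-11-1z"/><path d="M228 205l6 24 18 42 7 32 38 0 73 24-34-18-26-25-8-19-4-40-25-1-23-5-14-6z"/><path d="M463 436l-38 22-18 0-21-7-4 12 81 1z"/>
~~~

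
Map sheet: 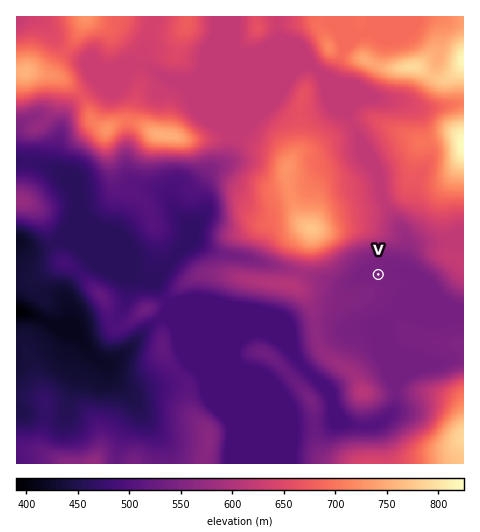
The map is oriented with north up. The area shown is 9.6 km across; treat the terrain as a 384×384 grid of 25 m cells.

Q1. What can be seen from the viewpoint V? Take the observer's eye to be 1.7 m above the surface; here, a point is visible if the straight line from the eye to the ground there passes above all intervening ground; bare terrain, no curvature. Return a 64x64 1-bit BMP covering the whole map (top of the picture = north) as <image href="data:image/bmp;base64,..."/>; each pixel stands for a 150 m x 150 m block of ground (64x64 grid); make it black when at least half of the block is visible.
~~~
<image width="64" height="64" href="data:image/bmp;base64,Qk0+AgAAAAAAAD4AAAAoAAAAQAAAAEAAAAABAAEAAAAAAAACAAATCwAAEwsAAAIAAAAAAAAA////AAAAAAAAAAAAAAA+AAAAAAAAAD/AAAAAAAAAD/gAAAAAAAAD/AAAAAAAAAH/AAAAAAAAAP8AAAAAAAAAPwAAAAAAAAAfAAAAAAAAAB8AAAAAAAAAHwAAAAAAAHD/AAAAAAAA8H8AAAAAAADgHwAAAAAAAMADAAAAAAADgAAAAAAAAAwAAAAAAAAAAAABAAAAAAAAAAMAAAAAAAAAAwAAAAAAAAABAAAAAAAQAAAAAAAAABAAAAAAAAAAOAAAAAAAAAA+AAYAAAAAAH+ADwAAAAAA//gfAAAAAAD//n8AAAAAAA///gAAAAAAP//8AAAAAAA///gAAAAAAD//8AAAAAAAH/7wAAAAAAAf+PgAAAAAAAAA+AAAAAAAAAD4AAAAAAAAAPgAAAAAAAAB+AAAAAAAAAH/AAAAAAAAAD8AAAAAAAAAHwAAAAAAAAAPAAAAAAAAAA8AAAAAAAAABwAAAAAAAAAHAAAAAAAAAAcAAAAAAAAABgAAAAAAAAAGAAAAAAAAAAQAAAAAAAAAAAAAAAAAAAAAAAAAAAAAAAAAAAAAAAAAAAAAAAAAAAAAAAAAAAAAAAAAAAAAAAAAAAAAAAAAAAAAAAAAAAAAAAAAAAAAAAAAAAAAAAAAAAAAAAAAAAAAAAAAAAAAAAAAAAAAAAAAAAAAAAAAAAAAAAAAAAAAAAAAAA=="/>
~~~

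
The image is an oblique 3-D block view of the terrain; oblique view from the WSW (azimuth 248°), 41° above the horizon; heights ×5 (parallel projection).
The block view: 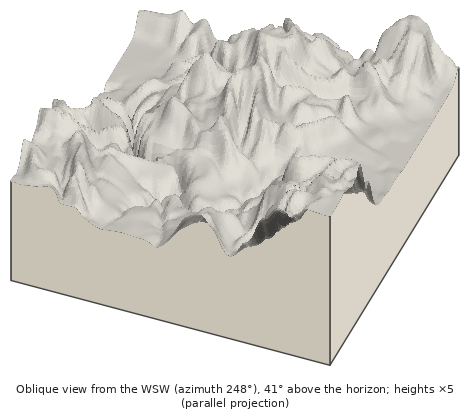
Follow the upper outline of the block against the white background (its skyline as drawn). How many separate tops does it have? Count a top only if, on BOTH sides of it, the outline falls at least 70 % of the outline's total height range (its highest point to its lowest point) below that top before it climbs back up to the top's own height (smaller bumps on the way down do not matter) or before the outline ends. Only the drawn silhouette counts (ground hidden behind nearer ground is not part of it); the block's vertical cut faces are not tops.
0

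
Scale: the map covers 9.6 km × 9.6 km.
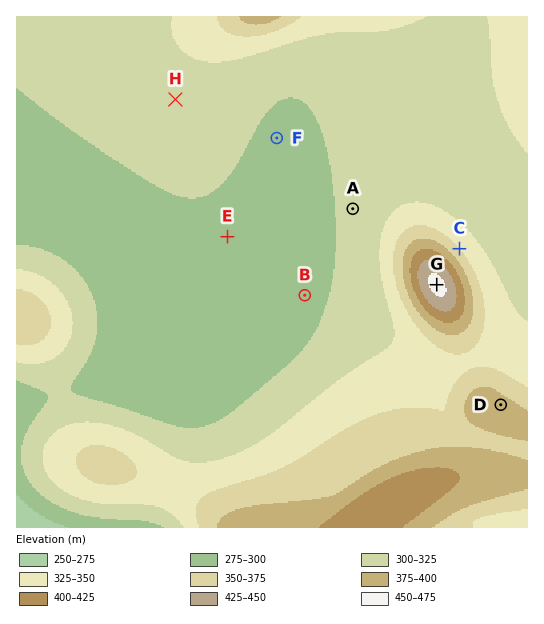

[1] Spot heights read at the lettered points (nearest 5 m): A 305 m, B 290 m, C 350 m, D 380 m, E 290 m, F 295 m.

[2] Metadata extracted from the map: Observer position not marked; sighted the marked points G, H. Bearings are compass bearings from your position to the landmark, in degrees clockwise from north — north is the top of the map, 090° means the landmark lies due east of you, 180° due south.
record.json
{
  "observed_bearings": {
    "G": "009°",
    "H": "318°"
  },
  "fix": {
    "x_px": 423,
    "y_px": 374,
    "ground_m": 340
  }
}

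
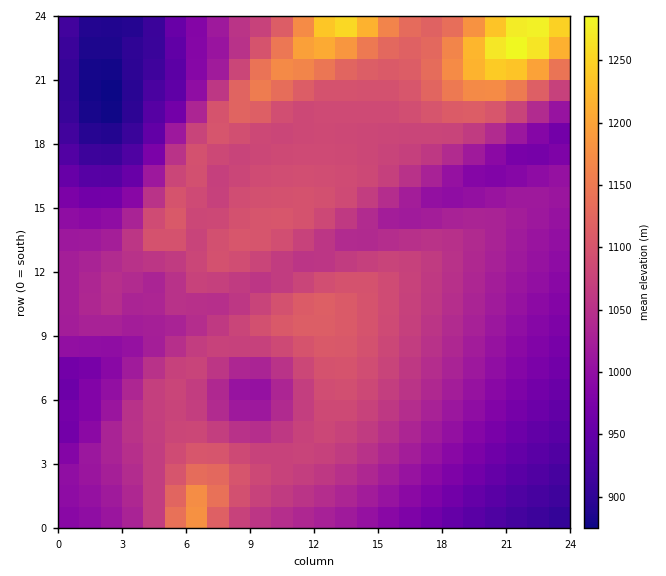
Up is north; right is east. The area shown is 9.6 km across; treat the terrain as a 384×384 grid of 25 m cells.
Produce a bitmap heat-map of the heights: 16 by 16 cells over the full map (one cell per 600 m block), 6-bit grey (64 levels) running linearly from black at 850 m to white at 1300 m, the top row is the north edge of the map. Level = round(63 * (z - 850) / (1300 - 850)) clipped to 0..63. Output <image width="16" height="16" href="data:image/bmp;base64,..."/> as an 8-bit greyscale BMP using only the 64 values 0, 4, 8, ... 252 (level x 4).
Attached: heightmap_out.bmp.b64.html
<image width="16" height="16" href="data:image/bmp;base64,Qk02BQAAAAAAADYEAAAoAAAAEAAAABAAAAABAAgAAAAAAAABAAATCwAAEwsAAAABAAAAAAAAAAAAAAEBAQACAgIAAwMDAAQEBAAFBQUABgYGAAcHBwAICAgACQkJAAoKCgALCwsADAwMAA0NDQAODg4ADw8PABAQEAAREREAEhISABMTEwAUFBQAFRUVABYWFgAXFxcAGBgYABkZGQAaGhoAGxsbABwcHAAdHR0AHh4eAB8fHwAgICAAISEhACIiIgAjIyMAJCQkACUlJQAmJiYAJycnACgoKAApKSkAKioqACsrKwAsLCwALS0tAC4uLgAvLy8AMDAwADExMQAyMjIAMzMzADQ0NAA1NTUANjY2ADc3NwA4ODgAOTk5ADo6OgA7OzsAPDw8AD09PQA+Pj4APz8/AEBAQABBQUEAQkJCAENDQwBEREQARUVFAEZGRgBHR0cASEhIAElJSQBKSkoAS0tLAExMTABNTU0ATk5OAE9PTwBQUFAAUVFRAFJSUgBTU1MAVFRUAFVVVQBWVlYAV1dXAFhYWABZWVkAWlpaAFtbWwBcXFwAXV1dAF5eXgBfX18AYGBgAGFhYQBiYmIAY2NjAGRkZABlZWUAZmZmAGdnZwBoaGgAaWlpAGpqagBra2sAbGxsAG1tbQBubm4Ab29vAHBwcABxcXEAcnJyAHNzcwB0dHQAdXV1AHZ2dgB3d3cAeHh4AHl5eQB6enoAe3t7AHx8fAB9fX0Afn5+AH9/fwCAgIAAgYGBAIKCggCDg4MAhISEAIWFhQCGhoYAh4eHAIiIiACJiYkAioqKAIuLiwCMjIwAjY2NAI6OjgCPj48AkJCQAJGRkQCSkpIAk5OTAJSUlACVlZUAlpaWAJeXlwCYmJgAmZmZAJqamgCbm5sAnJycAJ2dnQCenp4An5+fAKCgoAChoaEAoqKiAKOjowCkpKQApaWlAKampgCnp6cAqKioAKmpqQCqqqoAq6urAKysrACtra0Arq6uAK+vrwCwsLAAsbGxALKysgCzs7MAtLS0ALW1tQC2trYAt7e3ALi4uAC5ubkAurq6ALu7uwC8vLwAvb29AL6+vgC/v78AwMDAAMHBwQDCwsIAw8PDAMTExADFxcUAxsbGAMfHxwDIyMgAycnJAMrKygDLy8sAzMzMAM3NzQDOzs4Az8/PANDQ0ADR0dEA0tLSANPT0wDU1NQA1dXVANbW1gDX19cA2NjYANnZ2QDa2toA29vbANzc3ADd3d0A3t7eAN/f3wDg4OAA4eHhAOLi4gDj4+MA5OTkAOXl5QDm5uYA5+fnAOjo6ADp6ekA6urqAOvr6wDs7OwA7e3tAO7u7gDv7+8A8PDwAPHx8QDy8vIA8/PzAPT09AD19fUA9vb2APf39wD4+PgA+fn5APr6+gD7+/sA/Pz8AP39/QD+/v4A////AFBYbJSwhHRsZFxQRDgwKCBUYHCIpJCAeHRoXFBEODAoTGRwgIiAfIB8dGhcUEQ4MERYdIB4ZGR4hHxwZFhMQDhAUGyAeGBceIiEeGxgVEhAUFBccHx4eIiQiIB0ZFhMRGBoYGhsfIiUlIyEdGhcVExkbGhseHR4hIyMhHhsYFhQYGh0fISIgHh0eHx4cGRcVFRUcJCAiIyIfGxkZGhkYFhAPFCEhICIiIiAbFxQVFhcMCQ0bIiAhISEgHx0ZFBITCAUJEyAjISAhISAhIB4YEgcECA0YJCgkIiIiJSkrJh4HBAcMFB0pLSsmJScvNzcuCAUHDRQbISw2MikmKzY8OA="/>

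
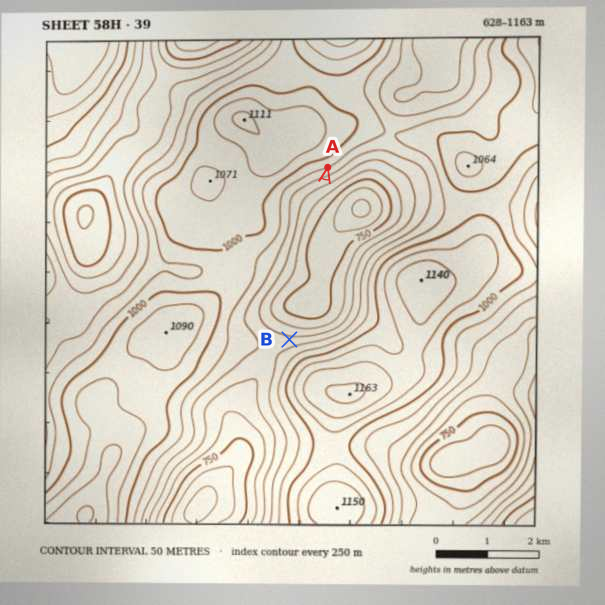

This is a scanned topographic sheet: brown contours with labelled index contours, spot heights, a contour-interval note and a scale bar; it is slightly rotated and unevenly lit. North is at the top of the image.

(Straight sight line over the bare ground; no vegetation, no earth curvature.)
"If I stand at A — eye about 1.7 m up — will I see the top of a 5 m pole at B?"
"Yes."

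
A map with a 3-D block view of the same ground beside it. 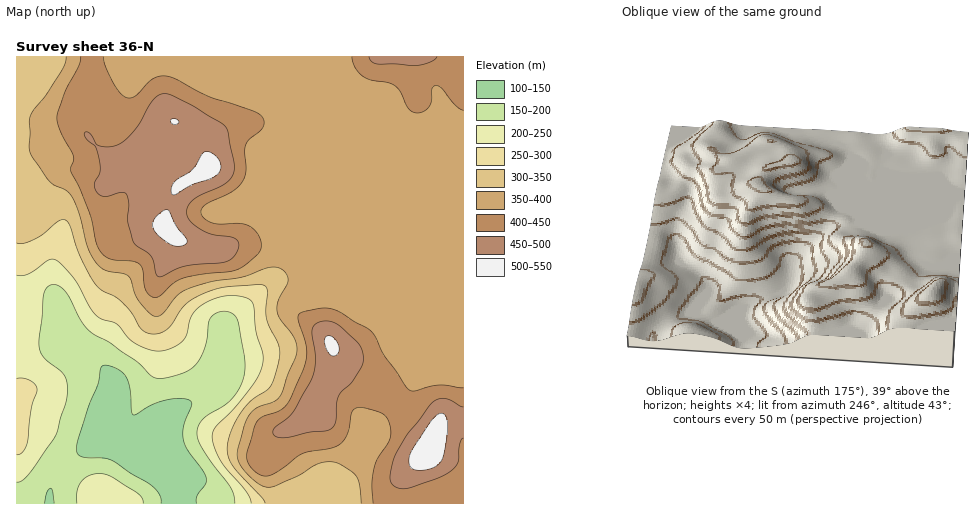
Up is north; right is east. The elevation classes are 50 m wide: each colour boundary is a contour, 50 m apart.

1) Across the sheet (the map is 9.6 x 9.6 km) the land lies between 130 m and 540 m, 340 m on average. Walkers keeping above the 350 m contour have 60.6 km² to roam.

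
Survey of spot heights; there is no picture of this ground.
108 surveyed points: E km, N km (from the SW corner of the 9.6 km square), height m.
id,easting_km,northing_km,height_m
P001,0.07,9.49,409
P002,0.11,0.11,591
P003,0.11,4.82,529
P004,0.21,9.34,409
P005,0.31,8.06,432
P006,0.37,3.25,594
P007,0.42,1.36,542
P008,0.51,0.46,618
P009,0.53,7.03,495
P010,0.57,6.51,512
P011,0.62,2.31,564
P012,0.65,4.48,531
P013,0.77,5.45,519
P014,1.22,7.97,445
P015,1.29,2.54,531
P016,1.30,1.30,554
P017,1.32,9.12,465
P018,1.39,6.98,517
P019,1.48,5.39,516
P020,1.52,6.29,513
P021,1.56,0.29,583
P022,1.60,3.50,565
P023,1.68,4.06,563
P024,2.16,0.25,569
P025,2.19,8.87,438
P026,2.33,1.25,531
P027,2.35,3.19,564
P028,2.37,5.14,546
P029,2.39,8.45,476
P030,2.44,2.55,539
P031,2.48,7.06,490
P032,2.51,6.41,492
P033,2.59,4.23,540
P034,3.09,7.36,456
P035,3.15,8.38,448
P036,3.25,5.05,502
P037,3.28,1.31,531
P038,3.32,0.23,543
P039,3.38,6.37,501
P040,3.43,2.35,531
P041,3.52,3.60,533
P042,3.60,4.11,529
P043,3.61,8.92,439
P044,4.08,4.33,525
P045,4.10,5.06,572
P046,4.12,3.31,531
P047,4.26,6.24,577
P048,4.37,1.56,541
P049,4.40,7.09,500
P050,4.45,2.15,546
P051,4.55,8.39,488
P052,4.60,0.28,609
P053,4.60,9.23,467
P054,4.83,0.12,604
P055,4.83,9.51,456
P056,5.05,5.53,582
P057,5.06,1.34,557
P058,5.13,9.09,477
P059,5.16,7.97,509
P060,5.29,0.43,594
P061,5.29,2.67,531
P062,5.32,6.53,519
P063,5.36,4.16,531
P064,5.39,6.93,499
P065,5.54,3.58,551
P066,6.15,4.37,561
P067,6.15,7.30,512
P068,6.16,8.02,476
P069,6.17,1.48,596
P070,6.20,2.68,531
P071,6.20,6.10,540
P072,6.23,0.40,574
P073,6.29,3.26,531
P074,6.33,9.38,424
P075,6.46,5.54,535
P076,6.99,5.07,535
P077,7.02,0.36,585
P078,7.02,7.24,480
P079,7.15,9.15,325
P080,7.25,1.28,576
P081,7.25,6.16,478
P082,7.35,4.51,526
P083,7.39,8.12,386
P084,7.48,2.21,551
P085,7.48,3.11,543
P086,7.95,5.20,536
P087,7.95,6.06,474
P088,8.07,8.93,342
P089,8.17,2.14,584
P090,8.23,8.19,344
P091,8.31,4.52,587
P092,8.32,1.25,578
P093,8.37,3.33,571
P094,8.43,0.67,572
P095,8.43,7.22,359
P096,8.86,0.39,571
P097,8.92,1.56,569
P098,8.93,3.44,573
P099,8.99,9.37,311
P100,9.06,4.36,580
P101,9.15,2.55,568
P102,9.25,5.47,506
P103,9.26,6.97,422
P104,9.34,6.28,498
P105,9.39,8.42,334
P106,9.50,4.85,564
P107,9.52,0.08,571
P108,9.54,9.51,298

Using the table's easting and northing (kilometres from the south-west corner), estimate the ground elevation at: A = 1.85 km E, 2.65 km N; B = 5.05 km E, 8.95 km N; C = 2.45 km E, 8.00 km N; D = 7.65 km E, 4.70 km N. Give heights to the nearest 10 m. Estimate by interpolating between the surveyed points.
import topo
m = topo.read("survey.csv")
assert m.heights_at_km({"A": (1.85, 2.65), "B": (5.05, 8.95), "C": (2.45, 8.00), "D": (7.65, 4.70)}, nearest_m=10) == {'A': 540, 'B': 490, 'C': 490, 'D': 530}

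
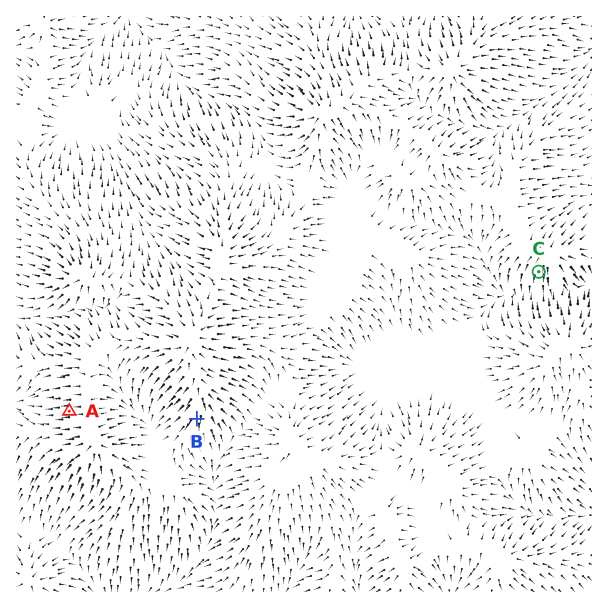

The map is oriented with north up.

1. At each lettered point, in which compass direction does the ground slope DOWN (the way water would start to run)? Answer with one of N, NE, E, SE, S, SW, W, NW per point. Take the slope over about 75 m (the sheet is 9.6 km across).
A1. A W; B S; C S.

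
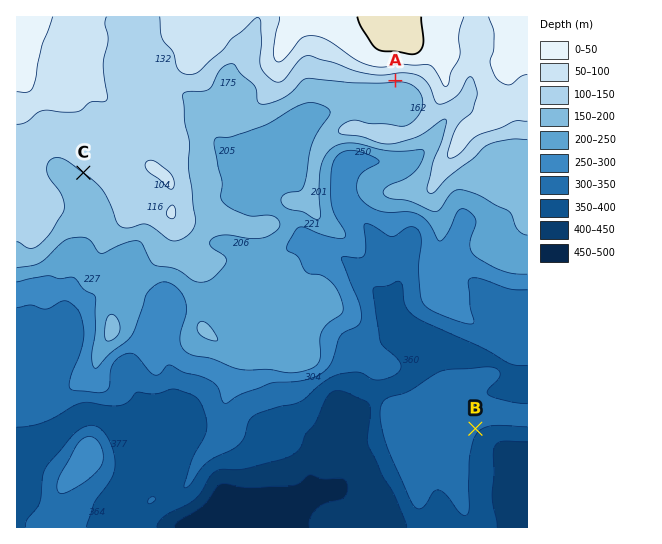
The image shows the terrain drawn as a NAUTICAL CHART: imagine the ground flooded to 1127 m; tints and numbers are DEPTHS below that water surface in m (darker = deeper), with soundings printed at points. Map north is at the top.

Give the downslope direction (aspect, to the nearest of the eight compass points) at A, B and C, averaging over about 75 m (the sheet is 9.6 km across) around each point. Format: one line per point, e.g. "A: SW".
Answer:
A: S
B: SE
C: SW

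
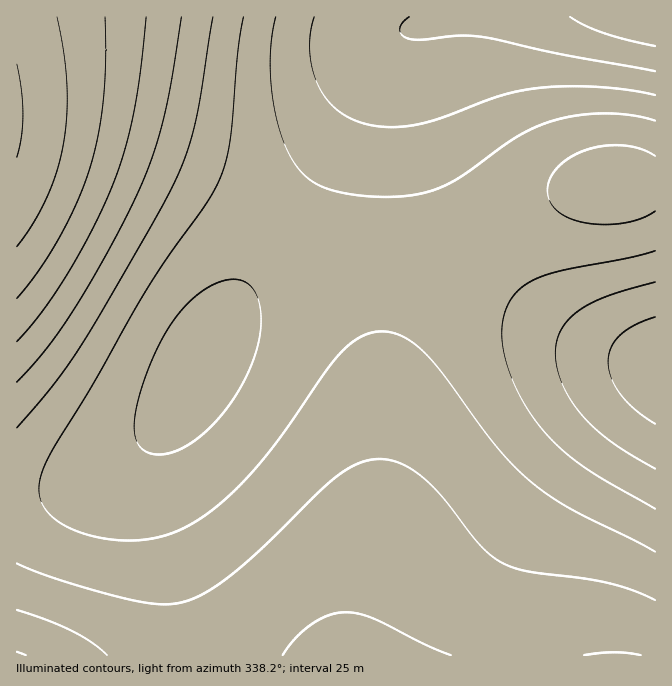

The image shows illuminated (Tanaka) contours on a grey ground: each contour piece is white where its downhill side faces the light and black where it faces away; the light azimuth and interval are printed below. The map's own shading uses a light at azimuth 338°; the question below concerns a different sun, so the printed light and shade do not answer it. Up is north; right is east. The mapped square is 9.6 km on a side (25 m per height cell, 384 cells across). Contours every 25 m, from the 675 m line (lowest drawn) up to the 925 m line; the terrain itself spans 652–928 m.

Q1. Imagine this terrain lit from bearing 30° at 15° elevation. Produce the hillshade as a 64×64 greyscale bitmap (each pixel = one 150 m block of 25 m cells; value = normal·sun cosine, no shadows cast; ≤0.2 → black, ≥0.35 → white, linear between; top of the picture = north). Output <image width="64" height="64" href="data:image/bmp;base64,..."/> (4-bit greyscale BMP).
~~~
<image width="64" height="64" href="data:image/bmp;base64,Qk12CAAAAAAAAHYAAAAoAAAAQAAAAEAAAAABAAQAAAAAAAAIAAATCwAAEwsAABAAAAAAAAAAAAAAABEREQAiIiIAMzMzAERERABVVVUAZmZmAHd3dwCIiIgAmZmZAKqqqgC7u7sAzMzMAN3d3QDu7u4A////AKqqqZmZiIh3dmZmZmZmZnd3d4iIiIiIiIiHd3d4iIiIqqqpmZmIiHd3ZmZmZmZmd3d3iIiIiIiIiHd3d3iIiIiqqqqZmYiId3d2ZmZmZmZ3d3d3iIiIiId3d3d3eIiIiaqqqpmZmIiHd3ZmZmZmZnd3d3d3iIh3d3d3d3eIiIiZqqqqmZmYiId3d3ZmZmZnd3d3d3d3d3d3d3d3d4iIiZmqqqmZmZiIh3d3d2ZmZmd3d3d3d3d3d3d3d3d4iIiJmaqqmZmZmIiId3d3dmZmZ3d3d3d3d3d3d3d3d3iIiJmZmZmZmZmYiIh3d3d3ZmZnd3d3d3d3d3d3d3d3iIiJmZmZmZmZmZiIiHd3d3d2Zmd3d3d3d3d3d3d3d3iIiImZmpmZmZmZiIiId3d3d3dmZ3d3d3d3d3d3d3d3iIiImZmqmZmZmZiIiIh3d3d3d2Zmd3d3d3d3d3d3d3iIiImZmaqZmZmYiIiIiHd3d3d3ZmZ3d3d3d3d3d3d3iIiImZmaqoiIiIiIiIiId3d3d3dmZmd3d3d3d3d3d3iIiImZmaqqiIiIiIiIiId3d3d3d2ZmZ3d3d3d3d3d3iIiImZmaqqqIiIiIiIiId3d3d3d2ZmZnd3d3d3d3d3iIiImZmaqqqnd3eIiIiHd3d3d3d3ZmZmd3d3d3d3d4iIiImZmaqqqqd3d3d3d3d3d3d3d3ZmZmZnd3d3d3d4iIiImZmaqqqqpnd3d3d3d3d3d3d3dmZmZmd3d3d3d4iIiImZmaqqqqumZmd3d3d3d3d3d3dmZmZmZ3d3d3d4iIiImZmaqqqqqqZmZmZ3d3d3d3d3dmZmZmZnd3d3d3iIiImZmaqqqqqqpmZmZmd3d3d3d3dmZmZmZmd3d3d3iIiImZmZqqqqqqqlVmZmZnd3d3d3dmZmZmZmZ3d3d3eIiIiZmZqqqqqqqqVVZmZmZ3d3d3dmZmZmZmZnd3d3eIiIiJmZmqqqqqqqpVVWZmZmd3d3dmZmZmZmZmZ3d3d4iIiImZmZqqqqqqqVVVVmZmZnd3dmZmZmZmZmZnd3d3iIiIiZmZmaqqqpmZVVVWZmZmZ3ZmZmZmZmZmZmd3d3eIiIiJmZmZmZmZmZlVVVVmZmZmZmZmZmZmZmZmZ3d3d4iIiIiZmZmZmZmYiFVVVWZmZmZmZmZmZmZmZmZnd3d3iIiIiImZmZmZiIiIVVVVZmZmZmZmZmZmZmZmZmZ3d3d4iIiIiIiIiIiIh3dVVVVmZmZmZmZmZmZmZmZmZnd3d3iIiIiIiIiIh3d3ZlVVVWZmZmZmZmZlVVVmZmZmd3d3d4iIiIiIh3d3dmZmVVVVZmZmZmZmZVVVVVVmZmZ3d3d3d3d3d3d3dmZmVVVVVVVmZmZmZmZVVVVVVWZmZnd3d3d3d3d3d2ZmZVVURFVVVWZmZmZmZVVVVVVVVmZmZ3d3d3d3d3dmZlVVRERDVVVVZmZmZmZVVVVVVVVWZmZnd3d3d3d3ZmZVVUREMzNVVVZmZmZmZVVVVVVVVVZmZmd3d3d3d2ZmZVVERDMzM1VVVmZmZmZlVVVVVVVVVmZmd3d3d3d2ZmZVVEQzMyIiVVVmZmZmZmVVVVVVVVVmZmZ3d3d3d2ZmZVVEQzMyIiJVVmZmZmZmZVVVVVVVVWZmZnd3d3d3ZmZVVEQzMyIiIlVWZmZmZmZlVVVVVVVWZmZnd3d3d3ZmZlVURDMyIiIiVWZmZmZmZmVVVVVVVWZmZmd3d3d3dmZlVURDMzIiIiJVZmZmZmZmZlVVVVVWZmZmd3d3d3d2ZmVVREMzMyIiI2ZmZmZmZmZmVVVVVWZmZmd3d3d3d3ZmZVVERDMzMzMzZmZmZmZmZmZlVVVmZmZmd3d3d3d3dmZlVVREQzMzMzRmZmZmZmZmZmZmZmZmZmd3d3d3d3d3ZmZVVERERERERGZmZndmZmZmZmZmZmZnd3d3d3d3d3dmZlVVVEREREVVZmZ3d3d2ZmZmZmZmZnd3d3iIh3d3d3ZmZVVVVVVVVWZmd3d3d3d2ZmZmZmZ3d3d4iIiIh3d3d2ZmZmZmZmZmd2d3d3d3d3d2ZmZnd3d3eIiIiIiIh3d3d2ZmZmZnd3eId3d3d3d3d3d3d3d3d3iIiIiIiIiId3d3d3d3d3eIiJl3d3d3d3d3d3d3d3d4iIiIiIiIiIiHd3d3d3eIiImZqnd3d3d3d3d3d3d3d4iIiIiIiIiIiIh3d3d4iIiZmaqqd3eIiIh3d3d3d3eIiIiIiIiIiIiIiIiIiIiImZqqq7t3iIiIiId3d3d3eIiIiIiIiIiIiIiIiIiIiJmZqqu7vHiIiIiIiHd3d3iIiIiIiIiIiIiIiIiIiIiJmaqru7zMiIiIiIiIiHd3iIiIiIiIiIiIiIiIiIiIiJmaqru7zMyIiIiIiIiIiIiIiIiIiIiIiIiIiIiIiIiJmZqqu7zMzIiIiIiIiIiIiIiIiIiIiIiIiIiHd3iIiImZqqu7zMzMiIiIiIiIiIiIiIiIiIiIiIiId3d3d3iIiZmqq7vMzMyIiIiIiIiIiIiIiIiIiIiIiHd3d3d3eIiJmaqru8zMzIiIiIiIiIiIiIiIiIiIiIh3d3d3d3d3iImZqqu7vMzMiIiIiIiIiIiIiIiIiIiHd3d3d2Znd3d4iJmaqru7u7uIiIiIiIiIiIiIiIiId3d3d2ZmZmZmd3eImZmqq7u7u4iIiIiIiIiIiIiIiHd3d3d2ZmZmZmZ3d4iJmaqqu7u7"/>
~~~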